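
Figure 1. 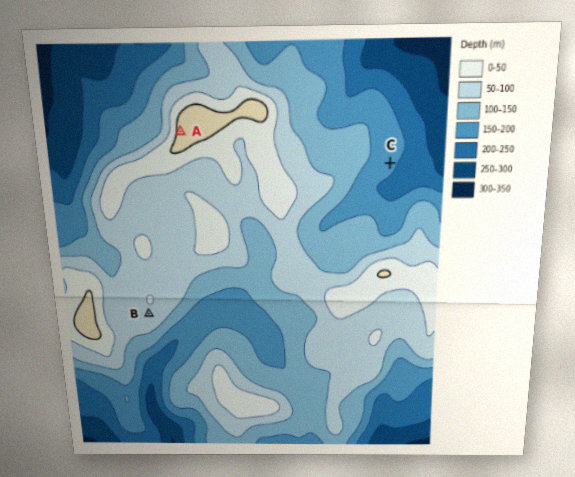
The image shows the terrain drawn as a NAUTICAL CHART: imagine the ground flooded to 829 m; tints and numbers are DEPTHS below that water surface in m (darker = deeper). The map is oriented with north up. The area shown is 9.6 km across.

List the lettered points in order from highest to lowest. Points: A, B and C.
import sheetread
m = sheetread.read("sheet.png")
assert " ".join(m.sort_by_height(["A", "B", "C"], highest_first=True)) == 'A B C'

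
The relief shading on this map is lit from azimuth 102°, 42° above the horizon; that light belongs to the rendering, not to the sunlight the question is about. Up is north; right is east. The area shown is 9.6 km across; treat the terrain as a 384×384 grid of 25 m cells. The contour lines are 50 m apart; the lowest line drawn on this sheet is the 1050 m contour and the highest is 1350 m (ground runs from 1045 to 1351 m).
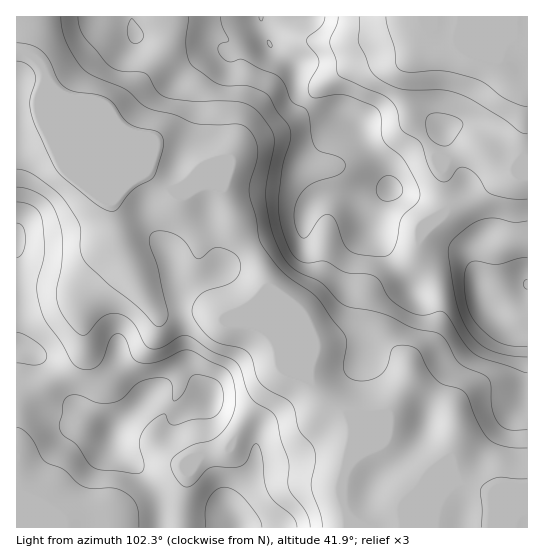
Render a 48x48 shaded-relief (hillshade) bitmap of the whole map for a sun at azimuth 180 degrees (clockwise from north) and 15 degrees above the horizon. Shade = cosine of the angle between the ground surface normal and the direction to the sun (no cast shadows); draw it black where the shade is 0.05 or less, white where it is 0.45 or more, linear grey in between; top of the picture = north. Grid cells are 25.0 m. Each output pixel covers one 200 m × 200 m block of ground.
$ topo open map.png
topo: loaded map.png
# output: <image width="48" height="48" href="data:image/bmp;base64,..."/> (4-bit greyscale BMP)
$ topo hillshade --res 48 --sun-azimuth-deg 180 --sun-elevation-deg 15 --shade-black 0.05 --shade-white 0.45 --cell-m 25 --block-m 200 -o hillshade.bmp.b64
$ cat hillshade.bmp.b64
<image width="48" height="48" href="data:image/bmp;base64,Qk32BAAAAAAAAHYAAAAoAAAAMAAAADAAAAABAAQAAAAAAIAEAAATCwAAEwsAABAAAAAAAAAAAAAAABEREQAiIiIAMzMzAERERABVVVUAZmZmAHd3dwCIiIgAmZmZAKqqqgC7u7sAzMzMAN3d3QDu7u4A////AIiIiIiIiIiIiIh2ZlVVZ4iIiIiIiIiIiIiIiIiIiIiId4h2ZURFZ4iIiIiIh4iIiIiIiZmZmZh3ZmZVVURFZ4iJiIiIh3iIiIiZmau7u5h2ZVRFZmZmeIiImYiIiIiIiImZmrzdy5d3ZUNFZ4iIiIh4iZiIiImZmYiaqrzdyod3dlRGeIiImIh3eJmIiJmqqoiau6q7mHiZiHZnd3d3iIh3d4mZiJmru5mqupiZh4m7qZh3d2ZmeIiHd4qqmJm83JqqmXd4iZq7u7qHd3ZmeIiIiImqmZq93aqZiHdmiamavMuXZmdmZ3iIiIiZmZq7zJmIiIZVeamJq7uXVVZ3Z4iIiIeImaqpq5h3d3ZEaJmHiZmXQ0VneJmqmId4mpmIiZh3ZlVVVniHd3d2QzRniau6qYd4q6mIiJmHZEVmVFZ3dlVlVEVniaqqqYiKu7qYiKqoZUV3UyNWZCJFZmeIiJmZmZmqu8zLu6qYZVV4YxE0QgAlZ4iId4iIiZqqq87//ph2VVZ3ZCESEAAUZ4iIh3iIiaupm9///2ZUVWZmZUMiERI0Z4iIiIiImsy6rN7u3WVUVWZURFVDM0VmeIiImqmaq93cvN3LqXZVVmVDNFZmVniIiIiIq7u7ze7cu8ypiHdmZ3ZDNGiIiZmYiIiKu8zM3e3LqqqIiXd3d3ZURXiImrupiImszLu7vLupqZh3iYiIiHZlVoiIiau6mJve27qqqYd4mYdneJmZh3ZmZ4iIeJmZmb7+27u7qWZ4mHZWZqmZh2ZmeJmId3iIms7+y7zMuXZ4l2VEQ5mIh2ZniZiHd3d4m83cu7zdyod4h2VUM4iIiHd4iYd3d3Znmru7qqvMuYh3ZmZ2VHd3d4h4iHZmd3ZnirqqqZmqmYh2VFZ3ZmZ2Zmd3h2ZWZ3ZniamZqZmIiamHZURWZkRVVVZnd2ZmZmd4mZiImph4mruYdlRERCIzRFZ3ZmZnZmeJmId3iYd4m7uYd2VDMxEiNWeIdmeId3eIh3dmd3Z4iYh3d3dURCIjV4iIh2eIiIh3d3d3ZmZnZlVmd3ZmZkRFeIiIiHeJiIh2Zmd4d3d2VUVnd2ZniGZniIiIiIeImZiHdmZ4iZiHVEZ4h2Z4iHd4iIiIiIh4mqqZh2Z4maqXVEaJmHiIh3d4iIiIiJmJqquqqYd4mqqYZVeJmZmYdnd4iIiImruqqqu7uqqYmZmYdmeIiIh2VXeIiIiJq83cy7vMu7uoiIdmd3d2ZmVERHiIiIiau83t3N3dy7uoZVQzRWVUREMzRYiIiau8u7zdzN7ty6qXUyIRIzMzMzRFVoiIm83ty6qqu83dzLqpdDIiIiIjMzRWd3eJqs3d26iIqrzMzMuql1REREREREVneGeJqru8y6mImrqqvLmIh2Znd2ZlVmd4iIiZqrqqq6mImpiJqpdWZmZ3d3d3d3iIiJmZqqqZmZmYiIiJmHd3iHd3d3d4iIiIiJmZmamYiIiId3iamHiaupiHd3iIiIiIiJmImZmYh3iId4iZmImru5iHd4iIiIiIiA=="/>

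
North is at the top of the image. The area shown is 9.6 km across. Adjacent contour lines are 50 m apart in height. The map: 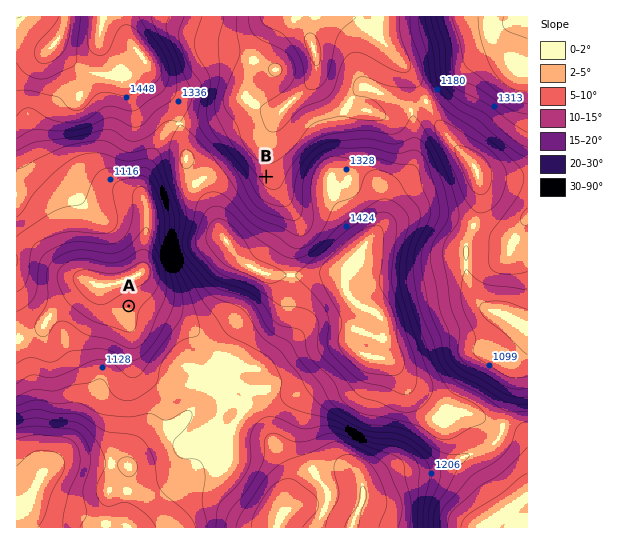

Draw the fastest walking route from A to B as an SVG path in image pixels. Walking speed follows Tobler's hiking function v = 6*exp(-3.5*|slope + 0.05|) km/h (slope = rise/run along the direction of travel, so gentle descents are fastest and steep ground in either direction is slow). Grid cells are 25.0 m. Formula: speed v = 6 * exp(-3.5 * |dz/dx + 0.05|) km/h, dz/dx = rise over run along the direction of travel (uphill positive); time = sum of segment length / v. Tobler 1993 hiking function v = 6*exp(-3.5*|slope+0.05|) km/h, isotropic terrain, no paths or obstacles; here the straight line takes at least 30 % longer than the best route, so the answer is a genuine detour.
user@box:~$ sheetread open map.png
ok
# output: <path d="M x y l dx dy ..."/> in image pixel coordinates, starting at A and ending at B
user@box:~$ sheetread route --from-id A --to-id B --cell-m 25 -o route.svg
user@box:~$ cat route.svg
<path d="M129 306l26-13 8-8 4-8 0-34 20-40 23-22 16-8 13 0 14 6 8 0 5-2"/>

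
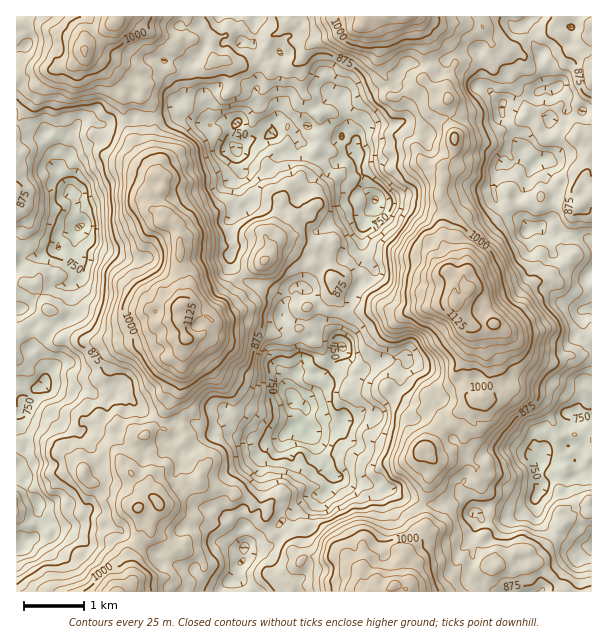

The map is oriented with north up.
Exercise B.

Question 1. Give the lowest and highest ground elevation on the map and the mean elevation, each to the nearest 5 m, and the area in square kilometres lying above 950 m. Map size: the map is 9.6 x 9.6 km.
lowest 665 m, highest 1165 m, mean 890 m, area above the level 21.9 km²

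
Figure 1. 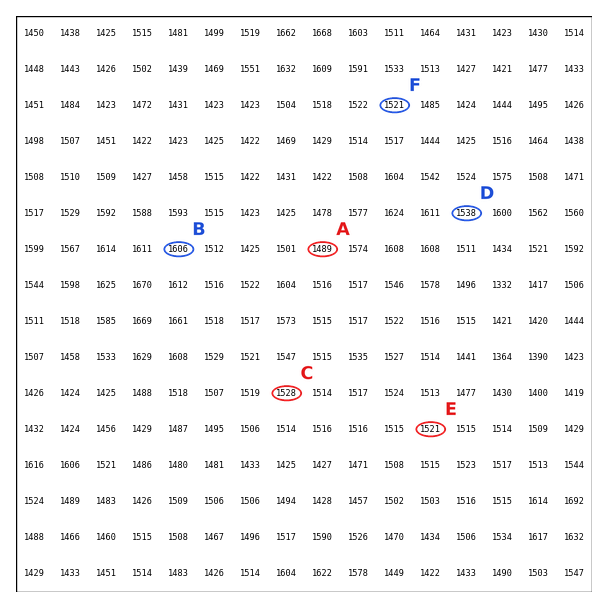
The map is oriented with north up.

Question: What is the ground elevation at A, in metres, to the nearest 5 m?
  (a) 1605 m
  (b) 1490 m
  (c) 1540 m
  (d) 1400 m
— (b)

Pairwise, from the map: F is lower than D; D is higher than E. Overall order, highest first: D F E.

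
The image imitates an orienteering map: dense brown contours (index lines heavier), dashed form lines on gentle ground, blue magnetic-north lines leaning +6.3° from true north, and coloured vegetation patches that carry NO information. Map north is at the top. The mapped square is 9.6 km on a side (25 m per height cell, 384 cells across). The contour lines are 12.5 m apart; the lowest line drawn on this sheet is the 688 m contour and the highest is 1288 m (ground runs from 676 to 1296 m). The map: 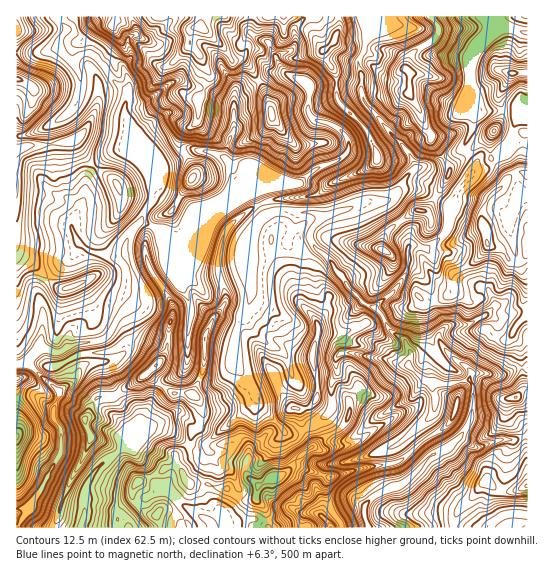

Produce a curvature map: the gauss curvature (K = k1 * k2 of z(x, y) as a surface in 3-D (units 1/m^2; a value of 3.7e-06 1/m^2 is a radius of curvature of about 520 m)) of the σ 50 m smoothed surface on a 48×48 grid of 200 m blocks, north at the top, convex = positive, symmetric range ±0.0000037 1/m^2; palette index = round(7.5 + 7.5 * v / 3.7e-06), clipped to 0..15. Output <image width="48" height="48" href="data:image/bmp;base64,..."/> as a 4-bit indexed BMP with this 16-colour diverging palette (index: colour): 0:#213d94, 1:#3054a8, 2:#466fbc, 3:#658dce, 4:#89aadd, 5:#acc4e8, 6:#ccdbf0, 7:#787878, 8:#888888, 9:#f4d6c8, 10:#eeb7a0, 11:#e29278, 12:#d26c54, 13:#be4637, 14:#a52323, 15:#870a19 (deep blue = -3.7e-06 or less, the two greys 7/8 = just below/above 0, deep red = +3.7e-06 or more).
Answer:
<image width="48" height="48" href="data:image/bmp;base64,Qk32BAAAAAAAAHYAAAAoAAAAMAAAADAAAAABAAQAAAAAAIAEAAATCwAAEwsAABAAAAAAAAAAlD0hAKhUMAC8b0YAzo1lAN2qiQDoxKwA8NvMAHh4eACIiIgAyNb0AKC37gB4kuIAVGzSADdGvgAjI6UAGQqHAAx3eHeIiHaHh4iHh4dMZ6hHh4d3d4iIh1x4h4eHd4l3iHiHh4l4l3eIiHd3iHd4h3doeIiGh4h3d4h3lnqHcZmGiHd4eHd3h5eHZ4d3l3h4h3l4d3iHYsqIeIiHh3eGeZh5d4d3jViIh3hod5iIX2eIh3eIh3iIiIh2eIh3eFh4iIiGiId1OlWUaWd3d3iHd3iFtmiHaod3iId5dod3eNZ4eJeIeHl4eIiIl1dmeHimeIh4iIiIuEiJiHaIh2dneKeJmGx4eHeHeFh4Z4iGVneHd3dnd3t4dZhkmFeHiIiIiImHmFhnh4h4eHd2pmhoiId5Wvh3eHiHeHhnh2mHeImIiod5iolmeGdXWGV4iId4d3h4iHqFh4h3hXaIjHeZh1mHp4p2Z5e1uHd3iGaYpYd3mniGX2fLl6Z4h3h2G3JXVIh3eHiIWIeXh3eHciVoePNZd2aJfohbdYiHeIeHhpeIiIZ4ioanZGaoZ3eIiH6XmIiHiId4eXqIeJh4h4h3dpd3iId3iHVomIiHeIdpeZSHh3h3d3h4d4iKh3eHd4Zoe4iHd3d4Z3eHaKZneHeIh3h4d4h3d2ZJa3h3iIiIl3d5dodoiGuHiHd3d3iHeIj3h9h4d4iXh3etGoiIqEd3h3eHd3d4iJxVcoKHh3eHd4ZZaoiVhph4dniHh3d3d4gEaLl3iHeIeXdpGWh3l3hnh3iHqId3eIV5eHV3h3d3eYd6mYl4eIh3l3hmiImHd4eId4eId3d4d4d4Z1d3h4iHeId4iHiHd5mHd4eId3eHeHeIeieIh2iIh4eIh3d4eIiIiIeIh3d3d3d4rmiIeHaGiId3eHd4eZd3iIeIeHh3d3d5t4dnd4iXiId3d3d3h3d3eHiIeId3h3eHV4eVd2eId3iIiHd4d0hnh2iId4iHd3iHh2mZd3mIiHiId4h4h2m4iHeIeHeHh3h4iEuIeHh4d4d3iIiIh3h1l3d3Z3aId3iIiHpliId4d4d3h4iIiHiBmHaHd3eWOHiIeId2d2iId4iId4eJh3h66Id3d3emnHaIVHeHl4iIeHiHd4Z4d3iHund4h3d0d3Q5+HiYl4iHeXh4d3aHd3iEWGhKqHm4lot7xzSRR3h3h3h3iHeIh4iFmHN5hofEe111p4fXeHdYd3d3eIh3d3dgilWGWIZ1jFxng4jNZ3WWd2aoh4h3h3d/64eoeniJdphYl8dGdmb6aIiIiHiId3hIaYdYiYeIaIhkhniLyHh0iIiHeId4eGqHZ3iXe5eXV4iGemaGiIh1iIeId4d3hSiZiGiIeqhka3iZeJd6Z4iHiHmYd4eHmcdIZojHNId5wkhneHdYpHeGead3d4h4eGp4eLB2V4mMloeneYeJ9XeXtlmHd4eHa5iGd3n1iEl3R4hoeJd3h4a4d1mHd3h2iXh2eGZ3d2doxndod3ZleYeHeHh4eHiUF3eYd3iHepmXh4h3d4d5h4d3h6h3d0bcind3iIh5WHlniLZ3iImnhnd3d2iId1mYdZh3d3h2eWhnh0mHh3akeYd3iA=="/>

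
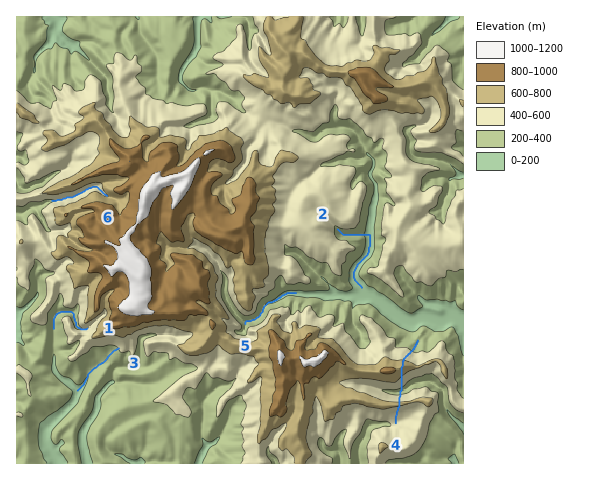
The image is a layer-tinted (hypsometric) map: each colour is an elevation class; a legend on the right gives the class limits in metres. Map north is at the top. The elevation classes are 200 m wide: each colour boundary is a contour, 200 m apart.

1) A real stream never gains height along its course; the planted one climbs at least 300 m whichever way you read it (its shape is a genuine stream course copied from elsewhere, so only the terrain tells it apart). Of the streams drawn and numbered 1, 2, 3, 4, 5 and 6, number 4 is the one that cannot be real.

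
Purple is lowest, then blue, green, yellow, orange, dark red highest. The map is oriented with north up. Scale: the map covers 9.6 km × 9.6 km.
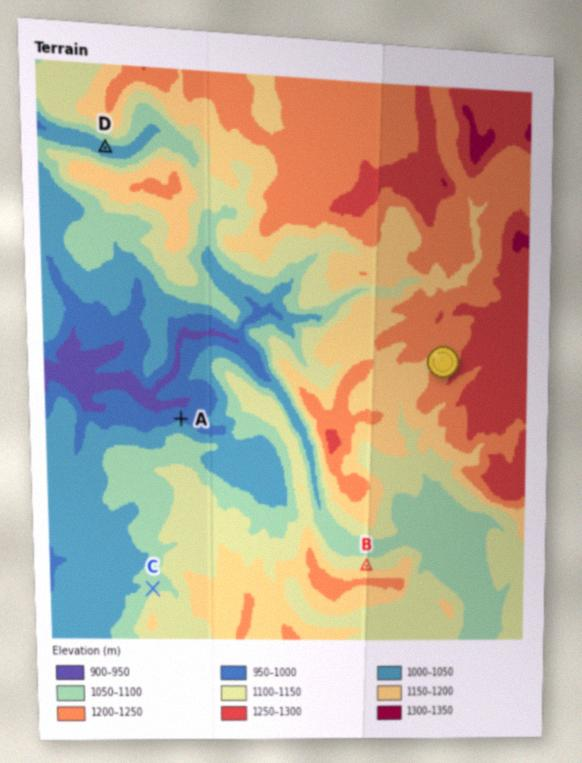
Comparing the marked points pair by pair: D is below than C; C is below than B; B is above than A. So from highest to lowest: B C D A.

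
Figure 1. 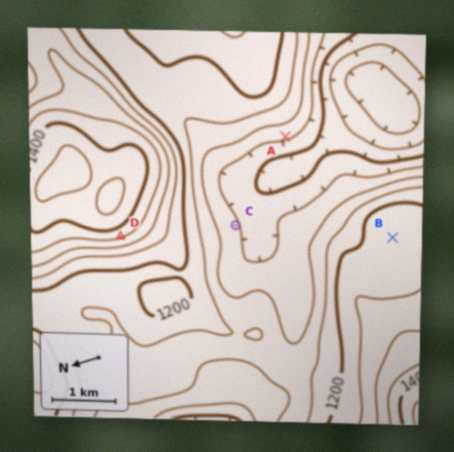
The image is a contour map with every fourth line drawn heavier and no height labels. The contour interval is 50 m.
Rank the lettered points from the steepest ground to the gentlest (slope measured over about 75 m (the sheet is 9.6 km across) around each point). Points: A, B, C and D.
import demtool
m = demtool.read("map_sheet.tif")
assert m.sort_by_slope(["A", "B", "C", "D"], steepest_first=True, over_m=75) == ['D', 'A', 'C', 'B']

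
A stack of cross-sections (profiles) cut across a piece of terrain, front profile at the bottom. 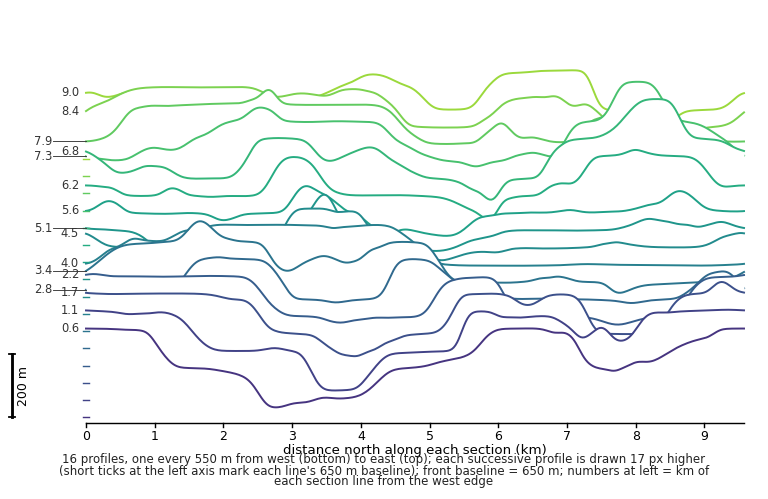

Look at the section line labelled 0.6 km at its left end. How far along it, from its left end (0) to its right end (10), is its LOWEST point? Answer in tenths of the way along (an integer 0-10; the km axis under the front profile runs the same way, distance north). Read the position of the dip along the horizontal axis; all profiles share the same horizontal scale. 3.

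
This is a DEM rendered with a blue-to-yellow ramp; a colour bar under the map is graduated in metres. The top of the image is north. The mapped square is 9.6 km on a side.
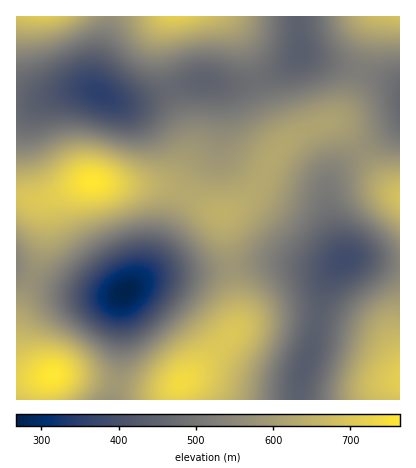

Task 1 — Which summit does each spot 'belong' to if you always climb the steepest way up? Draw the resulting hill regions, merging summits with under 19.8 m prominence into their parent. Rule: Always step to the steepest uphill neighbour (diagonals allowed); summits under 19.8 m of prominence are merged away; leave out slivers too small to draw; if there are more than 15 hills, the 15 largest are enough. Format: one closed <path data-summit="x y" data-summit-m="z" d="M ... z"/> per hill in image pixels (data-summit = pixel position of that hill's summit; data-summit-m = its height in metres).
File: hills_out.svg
<path data-summit="92 182" data-summit-m="762" d="M300 52l-6 9-16 10-32 12-52-1-62 20-16-1-24-11-18 0-38 10-20 0 0 170 22 11 28 9 46 6 12-3 22-14 18-5 50-4 46-7 24 0 28 5 16 0 16-7 1-1-15-40-3-18 1-16 7-14 11-10 54-38 0-38-22-10-64-17z"/><path data-summit="182 382" data-summit-m="741" d="M284 263l-24 0-46 7-56 5-20 8-14 10-3 5-1 66-7 36 185 0 3-24 13-36 8-44 7-18 10-14-11 4-16 0z"/><path data-summit="176 16" data-summit-m="716" d="M298 16l-188 0-14 54-1 18 3 5 14 7 20 2 62-20 12-1 32 3 22-5 24-11 15-12z"/><path data-summit="400 378" data-summit-m="717" d="M358 258l-12 1-4 3-10 10-6 12-12 56-13 36-1 24 100 0 0-136z"/><path data-summit="52 374" data-summit-m="764" d="M16 271l0 129 96 0 8-36 1-66 2-4-17 2-36-5-32-10z"/><path data-summit="400 196" data-summit-m="687" d="M400 124l-54 38-11 10-6 10-2 20 3 18 14 39 14-1 42 4z"/><path data-summit="44 16" data-summit-m="707" d="M110 16l-94 0 0 84 20 0 38-10 18 0 4 2-1-18 14-48z"/><path data-summit="400 16" data-summit-m="688" d="M400 16l-100 0 0 36 8 5 54 14 38 15z"/>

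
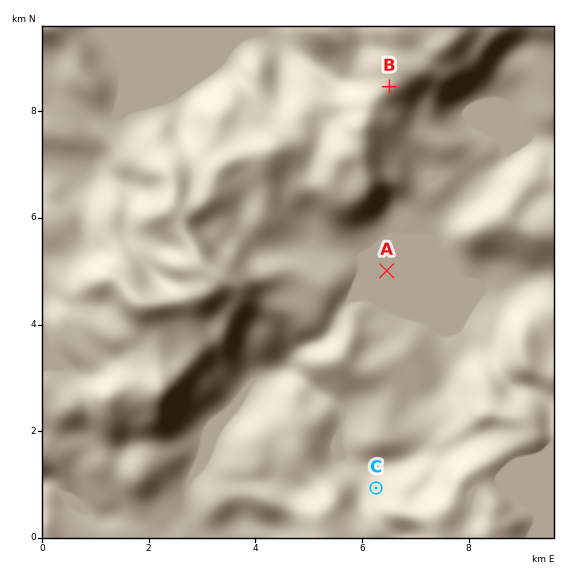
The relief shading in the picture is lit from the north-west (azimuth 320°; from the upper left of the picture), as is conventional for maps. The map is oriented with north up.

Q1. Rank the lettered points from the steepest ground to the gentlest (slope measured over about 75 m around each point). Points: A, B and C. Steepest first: C B A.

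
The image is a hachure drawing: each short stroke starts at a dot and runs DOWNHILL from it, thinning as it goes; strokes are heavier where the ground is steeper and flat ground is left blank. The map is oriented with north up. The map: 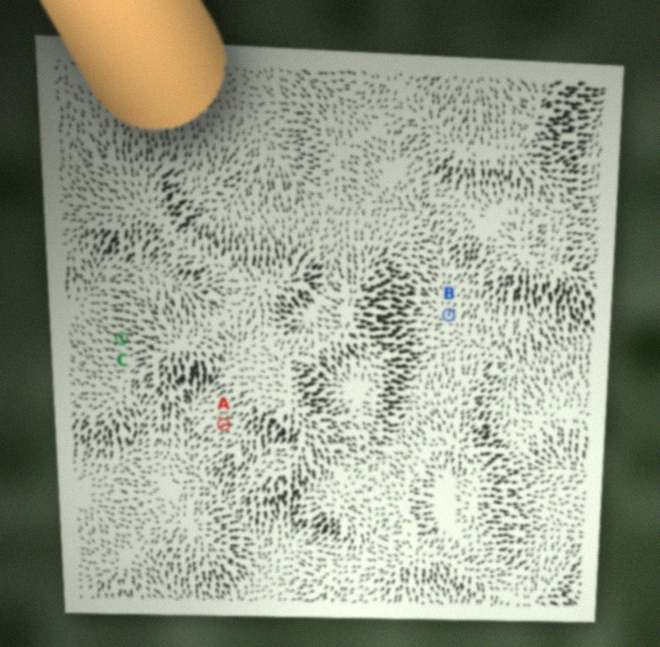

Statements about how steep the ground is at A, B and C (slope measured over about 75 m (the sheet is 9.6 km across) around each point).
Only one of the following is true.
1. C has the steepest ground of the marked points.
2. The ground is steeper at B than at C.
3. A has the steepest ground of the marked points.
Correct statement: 1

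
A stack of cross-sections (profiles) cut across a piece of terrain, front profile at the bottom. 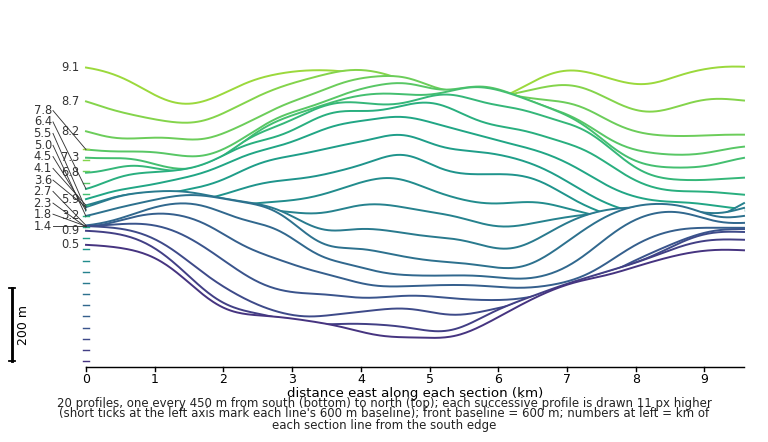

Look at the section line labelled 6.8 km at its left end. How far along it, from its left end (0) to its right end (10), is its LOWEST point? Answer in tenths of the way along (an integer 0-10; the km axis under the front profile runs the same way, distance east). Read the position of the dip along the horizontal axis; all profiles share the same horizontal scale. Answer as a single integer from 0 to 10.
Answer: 9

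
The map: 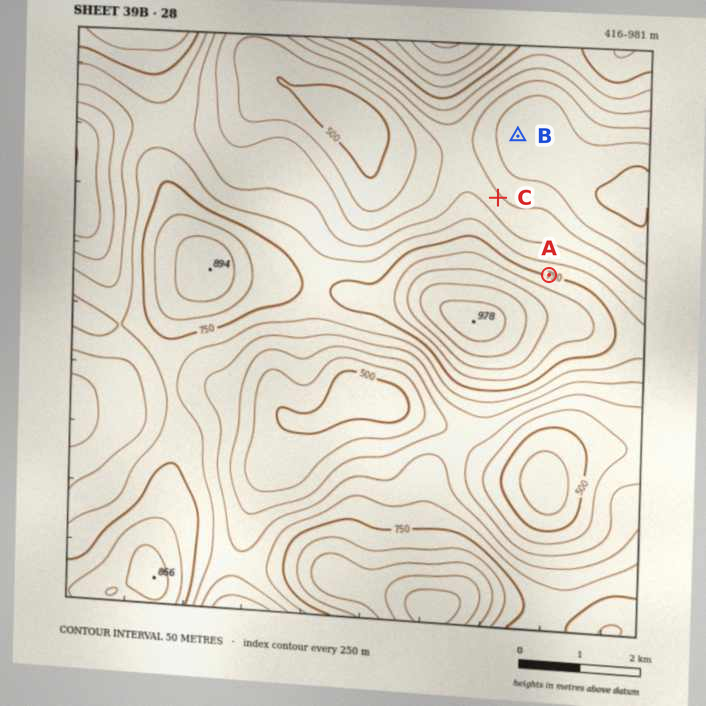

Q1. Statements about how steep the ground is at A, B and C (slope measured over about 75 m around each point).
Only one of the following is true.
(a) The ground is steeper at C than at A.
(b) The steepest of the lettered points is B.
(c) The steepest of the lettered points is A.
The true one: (c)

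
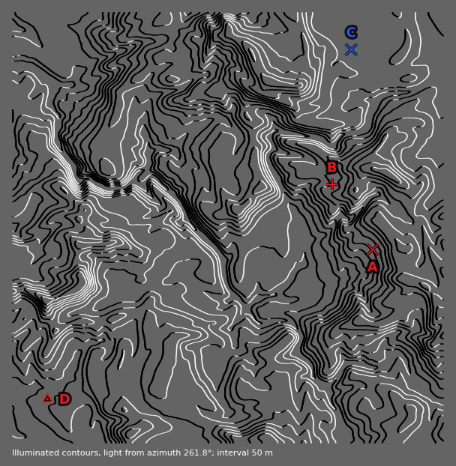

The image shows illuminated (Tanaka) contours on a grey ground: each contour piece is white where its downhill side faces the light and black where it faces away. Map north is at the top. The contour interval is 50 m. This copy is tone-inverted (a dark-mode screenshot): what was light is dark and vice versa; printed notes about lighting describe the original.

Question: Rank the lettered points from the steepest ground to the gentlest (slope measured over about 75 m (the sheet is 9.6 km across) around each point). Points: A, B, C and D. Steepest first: A B D C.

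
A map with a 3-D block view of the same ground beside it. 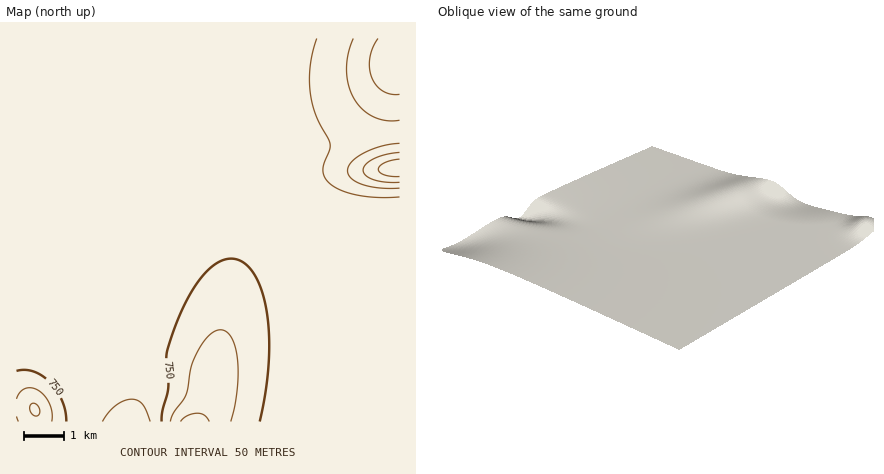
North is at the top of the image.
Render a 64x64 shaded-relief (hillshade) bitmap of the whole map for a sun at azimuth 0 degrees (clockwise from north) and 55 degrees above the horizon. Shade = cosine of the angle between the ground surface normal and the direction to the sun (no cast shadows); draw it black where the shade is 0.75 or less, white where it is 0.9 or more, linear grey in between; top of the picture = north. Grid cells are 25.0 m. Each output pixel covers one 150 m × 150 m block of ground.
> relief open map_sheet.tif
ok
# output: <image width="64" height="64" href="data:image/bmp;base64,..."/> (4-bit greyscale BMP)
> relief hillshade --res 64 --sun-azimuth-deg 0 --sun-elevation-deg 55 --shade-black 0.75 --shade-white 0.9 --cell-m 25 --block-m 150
<image width="64" height="64" href="data:image/bmp;base64,Qk12CAAAAAAAAHYAAAAoAAAAQAAAAEAAAAABAAQAAAAAAAAIAAATCwAAEwsAABAAAAAAAAAAAAAAABEREQAiIiIAMzMzAERERABVVVUAZmZmAHd3dwCIiIgAmZmZAKqqqgC7u7sAzMzMAN3d3QDu7u4A////AEIjRWd3ZmVVVEREVWis3cqHZVZmZ3d3d3d3d3d3d3d3REVnd3dmZVVURERWebzduodlVmZnd3d3d3d3d3d3d3dmiZmYh3ZlVVRERWeKvMupdmVWZmd3d3d3d3d3d3d3d4m8y6mHdmZVVERVZ4mqqph2ZmZmZ3d3d3d3d3d3d3d3rO7bqYd2ZlVVRFVneJmYh3ZmZmZnd3d3d3d3d3d3d3e97tuoh3ZmVVVVVWZ3iIh3d3ZmZmd3d3d3d3d3d3d3d83ty5h3d2ZlVVVVVmd3d3d3d2ZmZ3d3d3d3d3d3d3d3vMy5iHd3ZmZVVVVWZnd3iIh3dmZnd3d3d3d3d3d3d3erupmHd3d2ZmZVVWZmd3iIiId3Znd3d3d3d3d3d3d3d5mZiHd3d3dmZmZmZmd3iImYh3d3d3d3d3d3d3d3d3d3iIiHd3d3d3dmZmZmd3iImZiId3d3d3d3d3d3d3d3d3eIh3d3d3d3d3d2Znd3iImZmYiHd3d3d3d3d3d3d3d3d3d3d3d3d3d3d3d3d3iIiZmZmId3d3d3d3d3d3d3d3d3d3d3d3d3d3d3d3d3eIiJmZmYiHd3d3d3d3d3d3d3d3d3d3d3d3d3d3d3d3d3iImZmZiId3d3d3d3d3d3d3d3d3d3d3d3d3d3d3d3d3eIiJmZmYiHd3d3d3d3d3d3d3d3d3d3d3d3d3d3d3d3d4iImZmZiId3d3d3d3d3d3d3d3d3d3d3d3d3d3d3d3d3iIiZmZmIh3d3d3d3d3d3d3d3d3d3d3d3d3d3d3d3d3d4iImZmYiId3d3d3d3d3d3d3d3d3d3d3d3d3d3d3d3d3iIiZmZiIh3d3d3d3d3d3d3d3d3d3d3d3d3d3d3d3d3eIiImZmIiHd3d3d3d3d3d3d3d3d3d3d3d3d3d3d3d3d3iIiJmIiId3d3d3d3d3d3d3d3d3d3d3d3d3d3d3d3d3eIiIiIiIh3d3d3d3d3d3d3d3d3d3d3d3d3d3d3d3d3d3iIiIiIiHd3d3d3d3d3d3d3d3d3d3d3d3d3d3d3d3d3eIiIiIiId3d3d3d3d3d3d3d3d3d3d3d3d3d3d3d3d3d3iIiIiIh3d3d3d3d3d3d3d3d3d3d3d3d3d3d3d3d3d3eIiIiIiHd3d3d3d3d3d3d3d3d3d3d3d3d3d3d3d3d3d3iIiIiId3d3d3d3d3d3d3d3d3d3d3d3d3d3d3d3d3d3d4iIiId3d3d3d3d3d3d3d3d3d3d3d3d3d3d3d3d3d3d3eIiIh3d3d3d3d3d3d3d3d3d3d3d3d3d3d3d3d3d3d3d3iIh3d3d3d3d3d3d3d3d3d3d3d3d3d3d3d3d3d3d3d3d3d3d3d3d3d3d3d3d3d3d3d3d3d3d3d3d3d3d3d3d3d3d3d3d3d3d3d3d3d3iIiHd3d3d3d3d3d3d3d3d3d3d3d3d3d3d3d3d3d4iIiIiId3d3d3d3d3d3d3d3d3d3d3d3d3d3d3d3d3iIiIiIiIh3d3d3d3d3d3d3d3d3d3d3d3d3d3d3d3d4iIiImZmZmXd3d3d3d3d3d3d3d3d3d3d3d3d3d3d3d4iIiZqqu7u7d3d3d3d3d3d3d3d3d3d3d3d3d3d3d3d4iImaq83e7/93d3d3d3d3d3d3d3d3d3d3d3d3d3d3d3iImavN7////3d3d3d3d3d3d3d3d3d3d3d3d3d3d3d3eIiZq83v////d3d3d3d3d3d3d3d3d3d3d3d3d3d3d3d3iImavN7///93d3d3d3d3d3d3d3d3d3d3d3d3d3d3d3d3d3iImavO/3d3d3d3d3d3d3d3d3d3d3d3d3d3d3d3d3d2ZVRDMjNFd3d3d3d3d3d3d3d3d3d3d3d3d3d3d3d3d2ZUMgAAAAB3d3d3d3d3d3d3d3d3d3d3d3d3d3d3d3d3dmVCAAAAAHd3d3d3d3d3d3d3d3d3d3d3d3d3d3d3d3d3ZlQxAAAAd3d3d3d3d3d3d3d3d3d3d3d3d3d3d3d3d3d3dlVDIQB3d3d3d3d3d3d3d3d3d3d3d3d3d3d3d3d3iIiId3ZmVXd3d3d3d3d3d3d3d3d3d3d3d3d3d3d3d3iIiIiIiIiId3d3d3d3d3d3d3d3d3d3d3d3d3d3d3d3eIiIiZmZqqp3d3d3d3d3d3d3d3d3d3d3d3d3d3d3d3d3iIiJmaqqqnd3d3d3d3d3d3d3d3d3d3d3d3d3d3d3d3eIiImZqqu7d3d3d3d3d3d3d3d3d3d3d3d3d3d3d3d3d3iIiZmqu7t3d3d3d3d3d3d3d3d3d3d3d3d3d3d3d3d3eIiImaq7u3d3d3d3d3d3d3d3d3d3d3d3d3d3d3d3d3d3iIiZmqu7d3d3d3d3d3d3d3d3d3d3d3d3d3d3d3d3d3d4iImaq7t3d3d3d3d3d3d3d3d3d3d3d3d3d3d3d3d3d3d4iJmqu3d3d3d3d3d3d3d3d3d3d3d3d3d3d3d3d3d3d3d4iJmqd3d3d3d3d3d3d3d3d3d3d3d3d3d3d3d3d3d3d3d4iZl3d3d3d3d3d3d3d3d3d3d3d3d3d3d3d3d3d2ZmZnd3iHd3d3d3d3d3d3d3d3d3d3d3d3d3d3d3d3ZmZmZmZmZ3d3d3d3d3d3d3d3d3d3d3d3d3d3d3d3d2ZmZmZlVVVVV3d3d3d3d3d3d3d3d3d3d3d3d3d3d3d2ZmZmZlVVRERHd3d3d3d3d3d3d3d3d3d3d3d3d3d3d2ZmZmZlVVRERE"/>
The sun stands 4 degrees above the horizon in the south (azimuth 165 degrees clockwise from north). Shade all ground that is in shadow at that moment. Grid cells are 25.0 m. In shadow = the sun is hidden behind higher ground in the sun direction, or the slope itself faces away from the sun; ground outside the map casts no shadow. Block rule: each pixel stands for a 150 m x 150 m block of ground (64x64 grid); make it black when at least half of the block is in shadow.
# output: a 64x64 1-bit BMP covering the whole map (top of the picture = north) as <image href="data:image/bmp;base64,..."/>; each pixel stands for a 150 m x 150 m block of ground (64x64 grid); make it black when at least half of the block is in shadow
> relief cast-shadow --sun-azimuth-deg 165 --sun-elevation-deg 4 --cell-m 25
<image width="64" height="64" href="data:image/bmp;base64,Qk0+AgAAAAAAAD4AAAAoAAAAQAAAAEAAAAABAAEAAAAAAAACAAATCwAAEwsAAAIAAAAAAAAA////AAAAAAAAAAB+AAAAAAAAAP4AAAAAAAAA/AAAAADwAAD8AAAAAPgAAPwAAAAA+AAA+AAAAAD4AAD4AAAAAPgAAPAAAAAA8AAAcAAAAADwAABgAAAAAOAAAAAAAAAAwAAAAAAAAADAAAAAAAAAAIAAAAAAAAAAAAAAAAAAAAAAAAAAAAAAAAAAAAAAAAAAAAAAAAAAAAAAAAAAAAAAAAAAAAAAAAAAAAAAAAAAAAAAAAAAAAAAAAAAAAAAAAAAAAAAAAAAAAAAAAAAAAAAAAAAAAAAAAAAAAAAAAAAAAAAAAAAAAAAAAAAAAAAAAAAAAAAAAAAAAAAAAAAAAAAAAAAAAAAAAAAAAAAAAAAAAAAAAAAAAAAAAAAAAAAAAAAAAAAAAAAAAAAAAAAAAAADwAAAAAAAAH/AAAAAAAAA/8AAAAAAAAD/wAAAAAAAAP/AAAAAAAAA/8AAAAAAAAB/wAAAAAAAAB+AAAAAAAAABwAAAAAAAAAAAAAAAAAAAAAAAAAAAAAAAAAAAAAAAAAAAAAAAAAAAAAAAAAAAAAAAAAAAAAAAAAAQAAAAAAAAADAAAAAAAAAAMAAAAAAAAAAwAAAAAAAAADAAAAAAAAAAMAAAAAAAAAAgAAAAAAAAAAAAAAAAAAAAAAAAAAAAAAAAAAAAAAAAAAAAAAAAAAAAAAAAAAAAAAAA=="/>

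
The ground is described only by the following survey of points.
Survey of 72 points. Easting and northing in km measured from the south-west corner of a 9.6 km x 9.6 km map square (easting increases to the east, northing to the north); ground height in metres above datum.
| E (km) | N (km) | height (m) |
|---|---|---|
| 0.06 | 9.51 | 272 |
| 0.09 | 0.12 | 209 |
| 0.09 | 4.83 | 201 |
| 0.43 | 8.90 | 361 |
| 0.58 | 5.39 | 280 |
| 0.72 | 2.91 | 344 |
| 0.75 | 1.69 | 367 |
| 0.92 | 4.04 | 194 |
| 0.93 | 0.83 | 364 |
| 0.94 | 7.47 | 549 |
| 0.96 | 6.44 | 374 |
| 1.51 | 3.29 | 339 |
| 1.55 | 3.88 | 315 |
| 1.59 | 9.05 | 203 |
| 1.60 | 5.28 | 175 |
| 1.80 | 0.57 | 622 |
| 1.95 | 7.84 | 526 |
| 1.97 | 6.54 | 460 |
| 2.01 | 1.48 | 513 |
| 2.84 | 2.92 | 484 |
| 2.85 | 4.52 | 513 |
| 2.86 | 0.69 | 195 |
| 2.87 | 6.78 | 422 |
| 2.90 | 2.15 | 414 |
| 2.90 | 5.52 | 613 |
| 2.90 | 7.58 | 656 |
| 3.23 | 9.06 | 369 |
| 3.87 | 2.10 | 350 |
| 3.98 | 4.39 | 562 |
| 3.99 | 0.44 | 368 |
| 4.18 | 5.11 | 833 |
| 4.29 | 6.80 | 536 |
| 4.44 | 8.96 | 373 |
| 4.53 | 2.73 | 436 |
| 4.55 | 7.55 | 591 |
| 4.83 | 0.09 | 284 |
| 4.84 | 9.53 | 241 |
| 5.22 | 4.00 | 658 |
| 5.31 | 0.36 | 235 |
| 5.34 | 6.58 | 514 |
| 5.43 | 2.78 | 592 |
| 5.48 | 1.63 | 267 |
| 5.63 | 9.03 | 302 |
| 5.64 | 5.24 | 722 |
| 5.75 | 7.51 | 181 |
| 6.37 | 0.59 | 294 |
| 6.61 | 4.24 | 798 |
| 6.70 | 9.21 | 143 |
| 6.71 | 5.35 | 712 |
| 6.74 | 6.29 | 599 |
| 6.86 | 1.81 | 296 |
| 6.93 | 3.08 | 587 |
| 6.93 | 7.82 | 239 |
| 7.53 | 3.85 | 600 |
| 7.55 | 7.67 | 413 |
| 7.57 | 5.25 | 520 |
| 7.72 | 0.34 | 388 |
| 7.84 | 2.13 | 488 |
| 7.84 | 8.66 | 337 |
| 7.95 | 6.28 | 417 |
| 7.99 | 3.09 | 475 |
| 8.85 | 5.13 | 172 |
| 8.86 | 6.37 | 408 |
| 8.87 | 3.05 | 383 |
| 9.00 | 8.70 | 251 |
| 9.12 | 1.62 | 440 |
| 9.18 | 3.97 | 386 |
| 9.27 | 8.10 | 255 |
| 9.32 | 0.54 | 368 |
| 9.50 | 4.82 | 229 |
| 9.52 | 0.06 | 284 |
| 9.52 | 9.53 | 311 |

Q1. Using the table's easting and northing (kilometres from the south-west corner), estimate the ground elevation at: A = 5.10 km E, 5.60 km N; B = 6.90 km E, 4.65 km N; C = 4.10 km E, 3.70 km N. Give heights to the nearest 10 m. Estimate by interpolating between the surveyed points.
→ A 650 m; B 630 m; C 440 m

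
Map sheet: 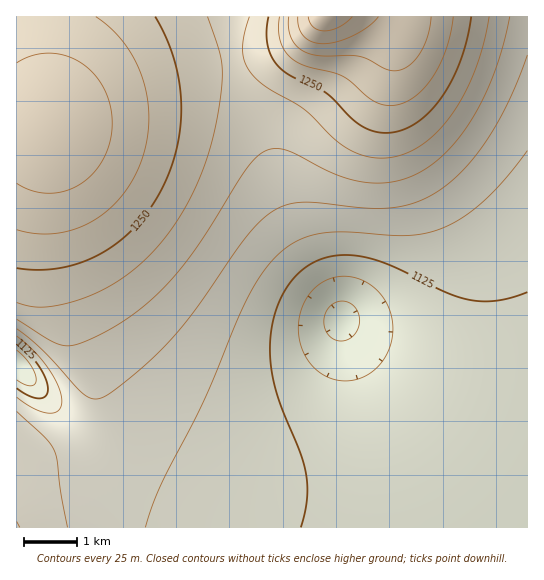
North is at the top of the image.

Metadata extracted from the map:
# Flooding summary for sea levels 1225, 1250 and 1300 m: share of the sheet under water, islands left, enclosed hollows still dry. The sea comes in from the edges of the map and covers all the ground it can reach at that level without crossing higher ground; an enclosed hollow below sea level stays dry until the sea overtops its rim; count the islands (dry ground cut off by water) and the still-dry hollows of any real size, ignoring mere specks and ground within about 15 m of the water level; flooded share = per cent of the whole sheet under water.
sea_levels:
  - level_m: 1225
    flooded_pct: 71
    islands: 0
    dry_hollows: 0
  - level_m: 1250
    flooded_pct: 80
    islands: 0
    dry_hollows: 0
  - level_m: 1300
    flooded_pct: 93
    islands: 0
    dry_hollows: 0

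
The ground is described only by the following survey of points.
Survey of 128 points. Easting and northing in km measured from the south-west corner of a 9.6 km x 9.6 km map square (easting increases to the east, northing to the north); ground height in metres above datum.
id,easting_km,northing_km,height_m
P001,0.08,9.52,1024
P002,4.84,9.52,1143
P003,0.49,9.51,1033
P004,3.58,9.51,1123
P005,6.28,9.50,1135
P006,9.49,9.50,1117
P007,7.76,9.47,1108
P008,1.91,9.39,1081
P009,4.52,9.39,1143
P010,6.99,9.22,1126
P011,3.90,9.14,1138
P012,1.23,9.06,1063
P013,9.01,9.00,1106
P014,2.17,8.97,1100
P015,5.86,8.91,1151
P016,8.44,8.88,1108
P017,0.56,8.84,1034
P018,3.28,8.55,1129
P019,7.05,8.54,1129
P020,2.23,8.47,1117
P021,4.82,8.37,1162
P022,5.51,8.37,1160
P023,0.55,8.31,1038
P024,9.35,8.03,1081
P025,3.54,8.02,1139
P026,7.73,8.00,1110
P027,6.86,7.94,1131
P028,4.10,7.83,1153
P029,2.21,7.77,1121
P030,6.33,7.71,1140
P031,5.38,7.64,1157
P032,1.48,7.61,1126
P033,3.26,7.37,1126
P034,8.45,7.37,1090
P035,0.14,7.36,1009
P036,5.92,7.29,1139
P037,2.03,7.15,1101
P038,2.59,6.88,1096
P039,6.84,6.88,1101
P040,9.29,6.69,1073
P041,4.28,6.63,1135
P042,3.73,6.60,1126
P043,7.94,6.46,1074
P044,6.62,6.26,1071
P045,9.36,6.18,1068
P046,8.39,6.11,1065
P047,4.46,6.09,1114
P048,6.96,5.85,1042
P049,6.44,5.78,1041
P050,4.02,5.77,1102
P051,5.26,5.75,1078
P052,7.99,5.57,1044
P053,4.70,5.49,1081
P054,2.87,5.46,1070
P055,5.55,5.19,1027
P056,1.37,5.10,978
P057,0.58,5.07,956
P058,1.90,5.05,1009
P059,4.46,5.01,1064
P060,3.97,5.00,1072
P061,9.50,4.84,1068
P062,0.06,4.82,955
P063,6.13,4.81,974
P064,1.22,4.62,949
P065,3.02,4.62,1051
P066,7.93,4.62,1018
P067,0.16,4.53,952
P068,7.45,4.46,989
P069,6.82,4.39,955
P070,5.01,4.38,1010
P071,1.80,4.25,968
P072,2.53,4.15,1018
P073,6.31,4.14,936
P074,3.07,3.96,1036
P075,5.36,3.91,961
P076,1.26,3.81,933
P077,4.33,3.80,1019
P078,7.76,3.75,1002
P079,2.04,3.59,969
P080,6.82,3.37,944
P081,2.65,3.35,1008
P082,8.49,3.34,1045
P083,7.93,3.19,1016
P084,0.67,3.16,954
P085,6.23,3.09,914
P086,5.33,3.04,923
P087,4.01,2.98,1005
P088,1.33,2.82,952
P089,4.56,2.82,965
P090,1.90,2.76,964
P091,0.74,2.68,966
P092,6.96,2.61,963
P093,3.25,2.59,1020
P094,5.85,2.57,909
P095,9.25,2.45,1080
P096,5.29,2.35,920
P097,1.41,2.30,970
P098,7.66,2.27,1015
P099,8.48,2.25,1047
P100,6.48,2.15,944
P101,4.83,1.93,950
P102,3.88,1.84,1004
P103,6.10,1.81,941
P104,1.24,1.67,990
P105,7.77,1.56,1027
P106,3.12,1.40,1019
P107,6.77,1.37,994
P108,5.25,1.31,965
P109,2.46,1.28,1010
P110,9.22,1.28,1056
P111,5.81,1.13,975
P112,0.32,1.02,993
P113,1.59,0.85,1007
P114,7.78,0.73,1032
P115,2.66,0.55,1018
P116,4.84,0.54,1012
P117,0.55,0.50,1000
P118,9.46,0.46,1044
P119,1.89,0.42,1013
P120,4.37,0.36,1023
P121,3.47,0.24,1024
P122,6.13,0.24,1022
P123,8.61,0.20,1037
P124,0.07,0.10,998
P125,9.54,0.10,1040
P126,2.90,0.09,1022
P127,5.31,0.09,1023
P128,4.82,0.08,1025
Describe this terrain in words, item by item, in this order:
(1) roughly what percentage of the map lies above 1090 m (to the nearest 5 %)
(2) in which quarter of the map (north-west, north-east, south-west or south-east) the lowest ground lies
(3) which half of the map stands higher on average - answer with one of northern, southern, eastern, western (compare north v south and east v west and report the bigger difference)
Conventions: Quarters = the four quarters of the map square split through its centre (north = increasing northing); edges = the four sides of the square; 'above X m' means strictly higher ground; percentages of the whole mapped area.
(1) About 25 % of the map lies above 1090 m.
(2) Look to the south-east quarter for the lowest ground.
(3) On average the northern half of the map is the higher ground.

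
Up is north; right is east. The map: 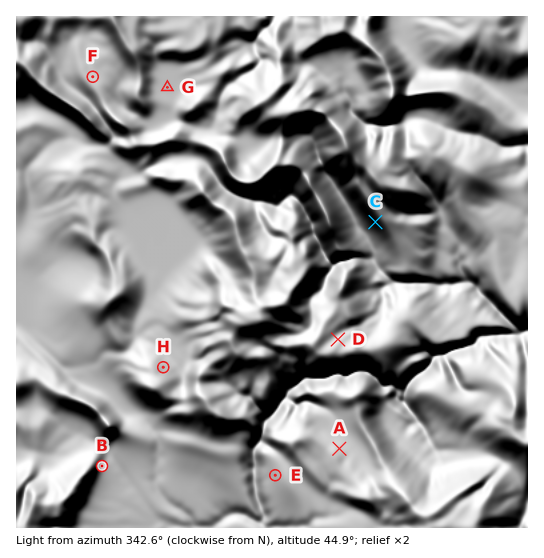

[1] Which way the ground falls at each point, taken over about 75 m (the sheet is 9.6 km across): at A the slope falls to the NE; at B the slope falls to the E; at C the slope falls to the SW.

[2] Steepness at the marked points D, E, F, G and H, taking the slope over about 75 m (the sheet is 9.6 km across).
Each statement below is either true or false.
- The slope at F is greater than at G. true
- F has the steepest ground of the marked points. false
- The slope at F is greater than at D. false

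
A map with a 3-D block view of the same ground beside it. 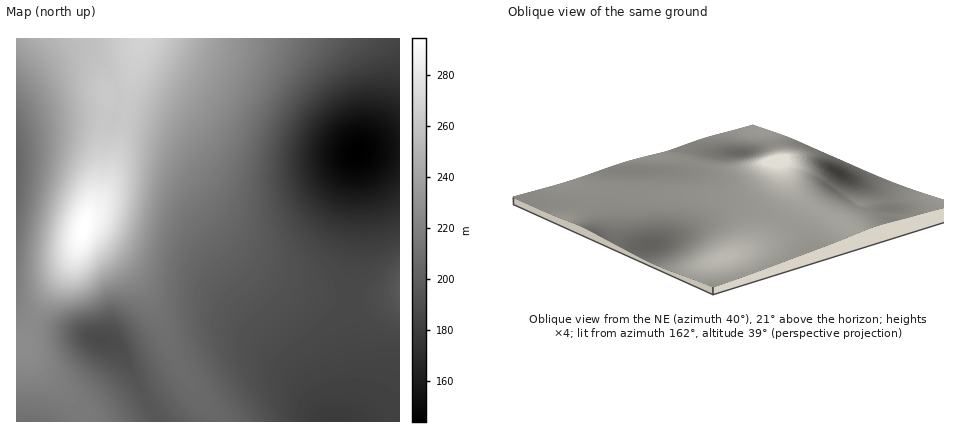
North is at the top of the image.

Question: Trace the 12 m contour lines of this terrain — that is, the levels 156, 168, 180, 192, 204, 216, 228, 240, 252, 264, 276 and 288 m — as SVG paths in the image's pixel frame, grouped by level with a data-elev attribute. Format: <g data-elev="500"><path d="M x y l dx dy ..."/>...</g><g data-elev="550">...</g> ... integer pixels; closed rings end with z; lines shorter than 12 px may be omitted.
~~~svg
<g data-elev="156"><path d="M356 191l-16-4-11-9-7-14 0-16 7-14 12-12 15-7 16 0 13 5 9 10 5 12-1 14-5 14-10 10-13 8z"/></g><g data-elev="168"><path d="M400 199l-16 8-16 5-16 0-16-4-12-7-11-11-6-14-3-16 3-16 6-16 11-13 12-11 16-7 16-3 16 1 16 5"/></g><g data-elev="180"><path d="M311 422l9-9 16-3 16 3 13 9"/><path d="M400 233l-20 7-18 2-18-4-18-8-16-12-11-16-8-18-2-18 2-18 6-18 10-18 13-15 16-12 18-9 22-7 24-4"/></g><g data-elev="192"><path d="M269 422l-22-46-5-14-1-12 2-8 4-8 35-36 7-10 3-12-1-18-13-42-5-22-1-22 3-24 9-26 16-24 16-18 33-30 10-12"/><path d="M128 366l-28-12-10-6-7-8 1-8 4-3 8-2 16-1 4 2 7 8 5 14 3 14-1 2z"/><path d="M400 266l-10 14-3 14 3 12 10 8"/></g><g data-elev="204"><path d="M131 422l-9-18-9-14-33-30-9-12-3-8-1-8 3-6 6-5 34-12 8 2 8 5 15 18 23 42 10 17 14 15 16 14"/><path d="M228 422l-5-14-23-46-9-22-4-28 1-26 4-12 6-10 27-26 11-14 6-19 13-53 10-28 14-26 30-44 8-16"/></g><g data-elev="216"><path d="M16 397l34 3 26 8 4 0-1-10-23-52-2-12 2-10 4-4 6-4 26-10 16-9 34 0 4-1 4-4 6-10 10-39 10-22 10-16 25-27 13-21 47-89 11-30"/><path d="M16 100l8 14 5 14 3 14 2 16-3 28-15 82"/></g><g data-elev="228"><path d="M16 69l12 14 10 14 6 15 3 16 1 16-1 18-15 74-3 36 2 18 4 14 5 5 10 0 24-5 14-4 16-12 22-10 10-10 10-18 16-56 10-23 10-19 28-37 16-23 12-28 7-26"/></g><g data-elev="240"><path d="M16 39l18 18 12 15 10 20 5 20 2 18-2 18-19 78-4 36 2 16 4 12 8 6 12 2 14-2 12-6 12-11 16-12 12-15 11-28 15-64 8-24 10-22 25-46 12-30"/></g><g data-elev="252"><path d="M57 38l9 12 4 10 8 46 1 18-4 24-25 72-4 22 0 18 2 12 4 10 8 6 8 2 12-3 10-7 24-22 11-18 6-16 5-18 9-66 4-20 9-22 28-59"/></g><g data-elev="264"><path d="M66 280l12-1 10-7 23-24 10-20 6-24 2-28-3-24-2-9-4-4-4 0-8 5-8 0-8 6-14 21-14 30-9 29-2 24 3 17 4 5z"/><path d="M119 38l1 16 3 14 4 8 5 4 6-3 6-8 19-31"/></g><g data-elev="276"><path d="M71 268l9-1 8-5 17-22 7-12 4-16 2-16-2-14-6-6-14-1-8 4-10 11-8 17-7 21-2 20 3 14 3 4z"/></g><g data-elev="288"><path d="M75 252l5 0 6-5 6-9 5-12 2-14-3-8-4-3-4 1-6 4-8 16-3 18 1 8z"/></g>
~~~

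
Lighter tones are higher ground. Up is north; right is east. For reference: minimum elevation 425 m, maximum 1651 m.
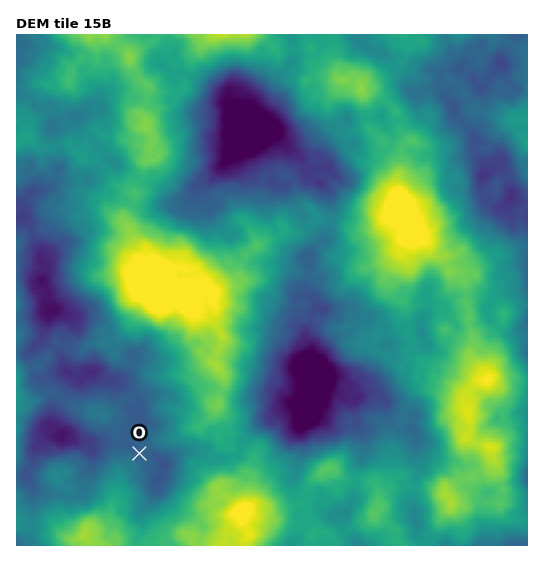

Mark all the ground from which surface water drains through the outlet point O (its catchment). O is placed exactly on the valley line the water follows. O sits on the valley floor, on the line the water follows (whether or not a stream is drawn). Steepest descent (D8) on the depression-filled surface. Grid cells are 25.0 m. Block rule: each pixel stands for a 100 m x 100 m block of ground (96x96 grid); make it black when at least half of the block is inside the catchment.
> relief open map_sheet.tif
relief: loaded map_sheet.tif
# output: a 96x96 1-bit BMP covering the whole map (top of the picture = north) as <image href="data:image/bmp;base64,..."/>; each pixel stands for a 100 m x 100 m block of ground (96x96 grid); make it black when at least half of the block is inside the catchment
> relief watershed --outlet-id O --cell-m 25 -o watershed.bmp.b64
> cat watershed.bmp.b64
<image width="96" height="96" href="data:image/bmp;base64,Qk2+BAAAAAAAAD4AAAAoAAAAYAAAAGAAAAABAAEAAAAAAIAEAAATCwAAEwsAAAIAAAAAAAAA////AAAAAAAAAf+APgAAAAAAAAAAB//4fgAAAAAAAAAAB////wAAAAAAAAAAAP///wAAAAAAAAAAAH///4AAAAAAAAAAAH///8AAAAAAAAAAAD///+AAAAAAAAAAAD///+AAAAAAAAAAAD///+AAAAAAAAAAAB///+AAAAAAAAAAAB///+AAAAAAAAAAAB///+AAAAAAAAAAAA///+AAAAAAAAAAAAf//8AAAAAAAAAAAAf//4AAAAAAAAAAAAP//4AAAAAAAAAAAAH//4AAAAAAAAAAAAH//4AAAAAAAAAAAAD//wAAAAAAAAAAAAA//AAAAAAAAAAAAAAD/AAAAAAAAAAAAAAB/AAAAAAAAAAAAAAAPAAAAAAAAAAAAAAADAAAAAAAAAAAAAAABAAAAAAAAAAAAAAAAAAAAAAAAAAAAAAAAAAAAAAAAAAAAAAAAAAAAAAAAAAAAAAAAAAAAAAAAAAAAAAAAAAAAAAAAAAAAAAAAAAAAAAAAAAAAAAAAAAAAAAAAAAAAAAAAAAAAAAAAAAAAAAAAAAAAAAAAAAAAAAAAAAAAAAAAAAAAAAAAAAAAAAAAAAAAAAAAAAAAAAAAAAAAAAAAAAAAAAAAAAAAAAAAAAAAAAAAAAAAAAAAAAAAAAAAAAAAAAAAAAAAAAAAAAAAAAAAAAAAAAAAAAAAAAAAAAAAAAAAAAAAAAAAAAAAAAAAAAAAAAAAAAAAAAAAAAAAAAAAAAAAAAAAAAAAAAAAAAAAAAAAAAAAAAAAAAAAAAAAAAAAAAAAAAAAAAAAAAAAAAAAAAAAAAAAAAAAAAAAAAAAAAAAAAAAAAAAAAAAAAAAAAAAAAAAAAAAAAAAAAAAAAAAAAAAAAAAAAAAAAAAAAAAAAAAAAAAAAAAAAAAAAAAAAAAAAAAAAAAAAAAAAAAAAAAAAAAAAAAAAAAAAAAAAAAAAAAAAAAAAAAAAAAAAAAAAAAAAAAAAAAAAAAAAAAAAAAAAAAAAAAAAAAAAAAAAAAAAAAAAAAAAAAAAAAAAAAAAAAAAAAAAAAAAAAAAAAAAAAAAAAAAAAAAAAAAAAAAAAAAAAAAAAAAAAAAAAAAAAAAAAAAAAAAAAAAAAAAAAAAAAAAAAAAAAAAAAAAAAAAAAAAAAAAAAAAAAAAAAAAAAAAAAAAAAAAAAAAAAAAAAAAAAAAAAAAAAAAAAAAAAAAAAAAAAAAAAAAAAAAAAAAAAAAAAAAAAAAAAAAAAAAAAAAAAAAAAAAAAAAAAAAAAAAAAAAAAAAAAAAAAAAAAAAAAAAAAAAAAAAAAAAAAAAAAAAAAAAAAAAAAAAAAAAAAAAAAAAAAAAAAAAAAAAAAAAAAAAAAAAAAAAAAAAAAAAAAAAAAAAAAAAAAAAAAAAAAAAAAAAAAAAAAAAAAAAAAAAAAAAAAAAAAAAAAAAAAAAAAAAAAAAAAAAAAAAAAAAAAAAAAAAAAAAAAAAAAAAAAAAAAAAAAAAAAAAAAAAAAAAAAAAAAAAAAAAAAAAAAAAAAAAAAAAAAAAAAAAAAAAAAAAAAAA="/>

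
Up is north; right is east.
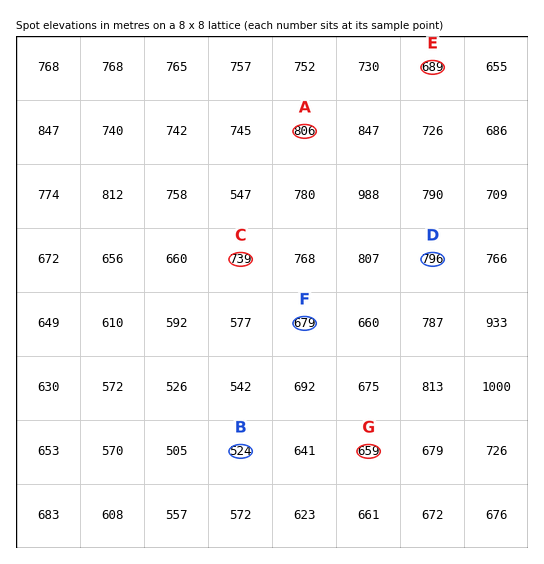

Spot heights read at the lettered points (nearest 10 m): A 810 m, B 520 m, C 740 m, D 800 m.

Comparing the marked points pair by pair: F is higher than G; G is lower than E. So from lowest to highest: G F E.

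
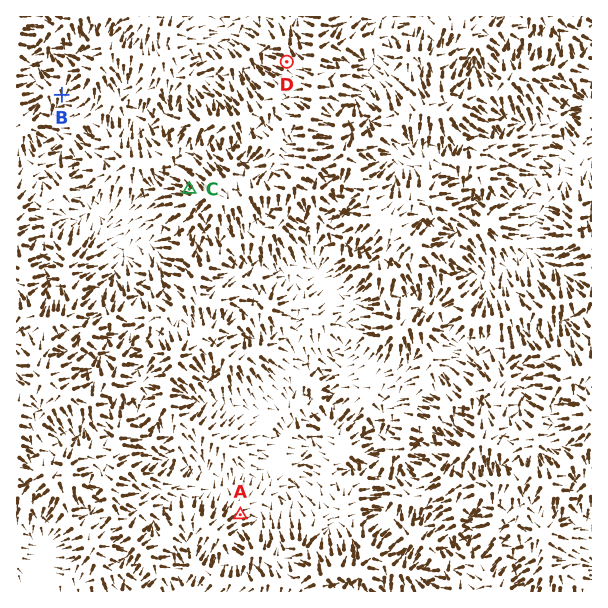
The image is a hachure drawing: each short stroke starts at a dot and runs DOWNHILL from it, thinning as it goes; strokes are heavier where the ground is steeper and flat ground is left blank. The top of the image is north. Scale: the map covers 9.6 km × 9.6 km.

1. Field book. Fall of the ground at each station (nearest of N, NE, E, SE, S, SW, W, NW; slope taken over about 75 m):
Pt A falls NE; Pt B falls S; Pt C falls NW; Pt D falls NW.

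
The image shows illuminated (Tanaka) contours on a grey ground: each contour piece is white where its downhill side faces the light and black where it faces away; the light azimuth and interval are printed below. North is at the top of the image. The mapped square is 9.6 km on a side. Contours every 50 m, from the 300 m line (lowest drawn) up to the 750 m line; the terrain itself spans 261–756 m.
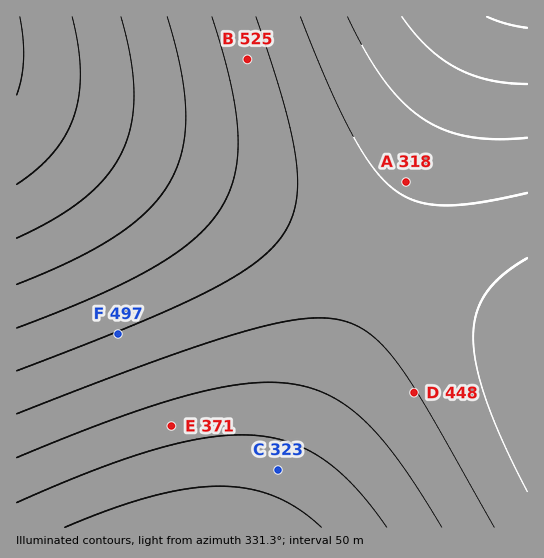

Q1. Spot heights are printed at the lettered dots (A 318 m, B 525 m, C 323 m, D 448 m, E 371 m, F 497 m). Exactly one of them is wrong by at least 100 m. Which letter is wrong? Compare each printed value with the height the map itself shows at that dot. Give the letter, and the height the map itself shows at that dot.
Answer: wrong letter A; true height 443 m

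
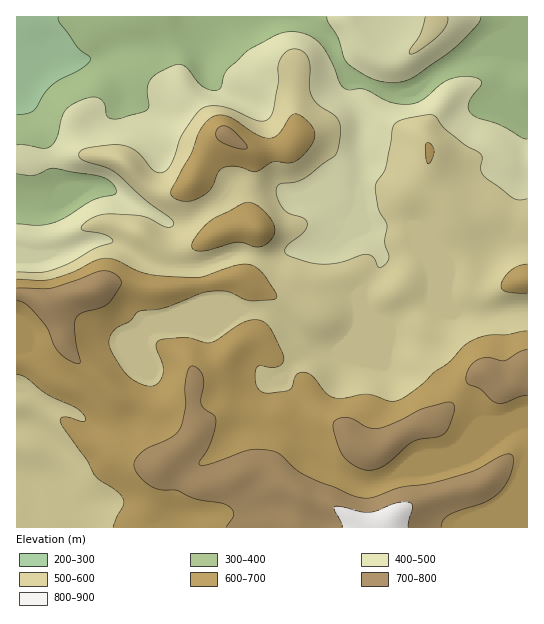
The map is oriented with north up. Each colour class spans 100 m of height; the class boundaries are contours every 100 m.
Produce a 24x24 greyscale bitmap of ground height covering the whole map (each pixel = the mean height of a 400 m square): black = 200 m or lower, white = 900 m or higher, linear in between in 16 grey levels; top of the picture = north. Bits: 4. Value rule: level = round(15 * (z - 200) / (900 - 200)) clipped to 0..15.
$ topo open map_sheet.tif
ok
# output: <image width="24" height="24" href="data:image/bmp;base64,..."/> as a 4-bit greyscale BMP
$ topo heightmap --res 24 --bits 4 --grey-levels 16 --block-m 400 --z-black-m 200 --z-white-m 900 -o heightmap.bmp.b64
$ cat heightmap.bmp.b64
<image width="24" height="24" href="data:image/bmp;base64,Qk2WAQAAAAAAAHYAAAAoAAAAGAAAABgAAAABAAQAAAAAACABAAATCwAAEwsAABAAAAAAAAAAAAAAABEREQAiIiIAMzMzAERERABVVVUAZmZmAHd3dwCIiIgAmZmZAKqqqgC7u7sAzMzMAN3d3QDu7u4A////AHeIiZmqu7zN3tu6qnd4iaq7u8zLu8zLuneImru7y8uqqqq7u4iJqru7u7qry6qqq4iZmqu7qqmru7uqqoiZqqq6qZmqqqu6qomqqZq6mZmIiImru5qqmIq6mYh3d4ibu5q6mImZmYd3Z3iJqqu6mIiImYiHZ3d3iLzLqZmIiIiHd3d3d5m8upmZmYh3d3d3iVVomIiIiHdmZ3d3eFVmeIiZmXZmZ3d3d0RWd2eJqXZmZ3eIdzREVnmYiGZmZ4iHdkREaHipiHdmZ4iHZkRXh2eaqph2Z4h2ZURVVVaLqJmGVohlVCNFRFV4doh1VWZURCI0REVVVndURERURCIjNEREVndUVlRERCIiMzMzRWZFZmZEMyIjMzMzM0RGZmdkQw=="/>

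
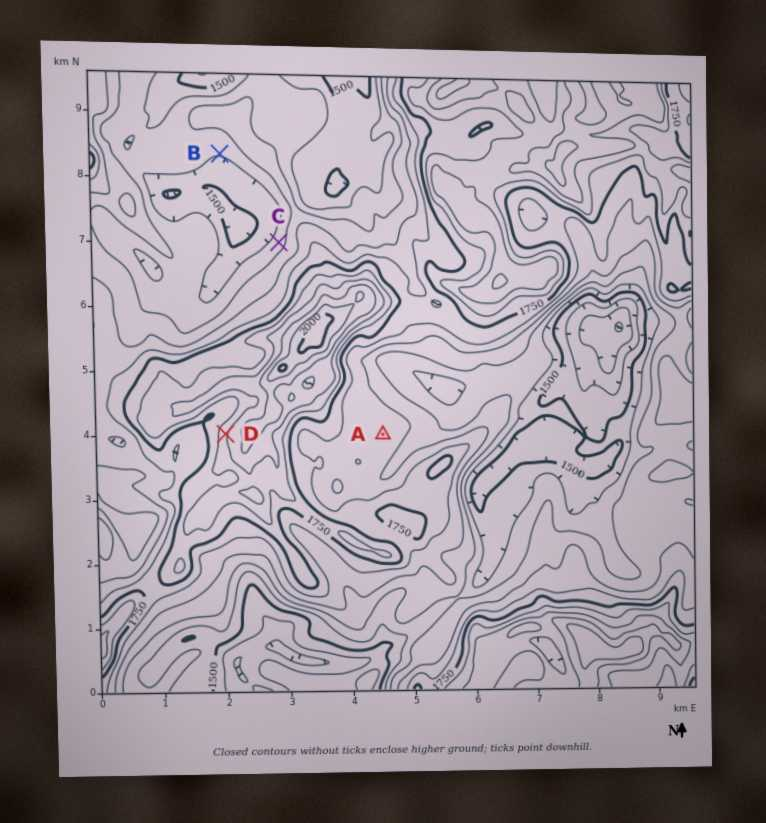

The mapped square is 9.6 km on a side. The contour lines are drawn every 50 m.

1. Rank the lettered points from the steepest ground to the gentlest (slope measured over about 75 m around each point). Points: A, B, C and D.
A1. D C B A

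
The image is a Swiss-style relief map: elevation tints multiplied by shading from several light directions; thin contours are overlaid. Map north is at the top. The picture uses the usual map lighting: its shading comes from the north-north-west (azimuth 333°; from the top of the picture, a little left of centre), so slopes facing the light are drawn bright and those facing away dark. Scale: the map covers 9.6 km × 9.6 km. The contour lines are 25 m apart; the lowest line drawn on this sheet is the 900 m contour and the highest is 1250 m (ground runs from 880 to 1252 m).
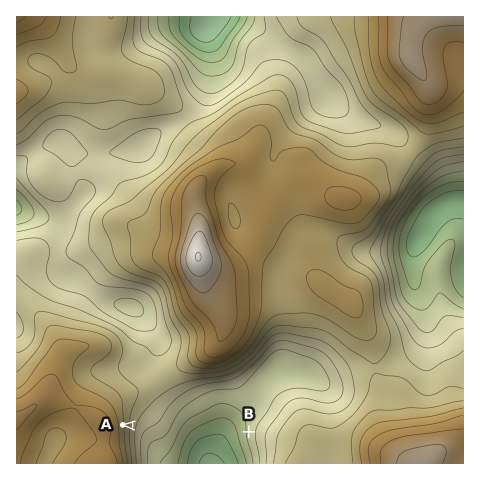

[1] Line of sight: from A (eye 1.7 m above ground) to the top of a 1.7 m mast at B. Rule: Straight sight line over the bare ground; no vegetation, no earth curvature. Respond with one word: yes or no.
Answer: yes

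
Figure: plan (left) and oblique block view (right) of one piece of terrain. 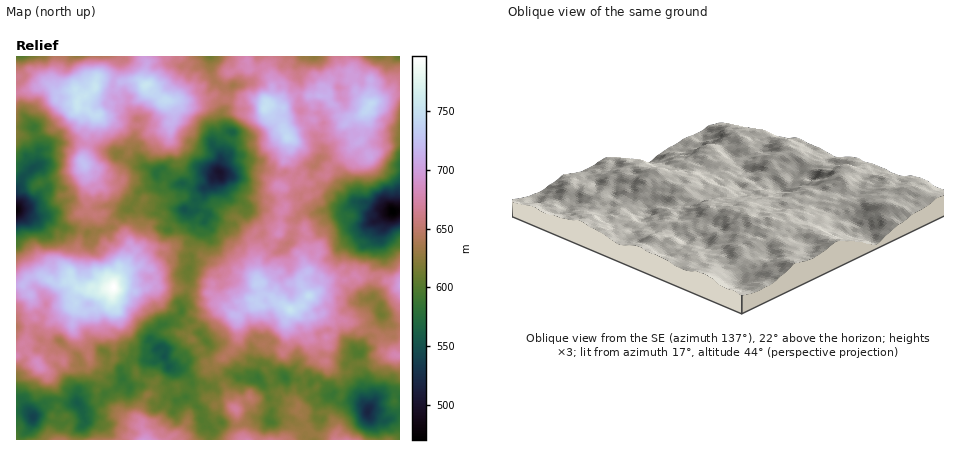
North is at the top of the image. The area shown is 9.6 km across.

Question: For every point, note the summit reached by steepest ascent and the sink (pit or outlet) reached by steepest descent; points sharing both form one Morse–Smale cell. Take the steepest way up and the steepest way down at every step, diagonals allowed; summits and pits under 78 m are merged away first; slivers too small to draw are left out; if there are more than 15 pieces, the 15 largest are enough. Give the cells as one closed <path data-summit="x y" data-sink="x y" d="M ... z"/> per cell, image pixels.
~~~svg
<path data-summit="114 288" data-sink="32 418" d="M156 284l-20 7-22-4-10 7-3 8-7 7-12 2-7-7-3 22 2 6 14 18 2 12-4 5-14 2-4-2-6-7-6-2-10 2-8 5-12-14-4 0-6 5 0 84 6 0 1-6 7-6 3-10 3-2 28 8 18-8 0-7 8 0 8-5 8-11 14-9 2-5 8 8 8-2 8-21 16-7 3 1 6 14-3 8 2 12 6 9 10-4 14 11 4 16 8 6-2 10 33 0-5-14-1-16-8-10-7-20-4 0-4 6-6 1-6-4-10 0-2-5-11-8 15 0 12-2 4-4-2-6 1-14-28-30 0-10 4-6 3-10-30-1z"/><path data-summit="264 108" data-sink="392 212" d="M400 56l-152 0 1 12 13 0 9 12 1 14-7 14 15 14 9 18 0 8-10 26 7-2 10 3 10-9 10 0 4-8 6 0 13 14 5 12 6 6 6 12 10 1 18 8 16 0z"/><path data-summit="290 310" data-sink="392 212" d="M326 158l-6 0-4 8-10 0-10 9-10-3-7 2 0 12 3 2-1 10 4 10-4 4-2 20-19 16-3 36 4 10-4 6-19 2-16-17-8 1-2 2 3 2-4 2 23 23 4 0 6-6 12-6 10 2 8-4 8 3 24 16 3 16 5 4 8 0 6-3 6-9-1-4-11-10-12 1-9-9 7-10 11-6 3-8 10-3 14 1 8-5 6 3 18-3 10 6 12 1 0-70-8 0-26 13-12 0-2-2-6-5 0-6 10-10-4-10-8-8-5-12z"/><path data-summit="78 102" data-sink="16 210" d="M210 56l-66 0 3 6-3 14 2 8-8-4-16 2-5 6 2 12-9 4-12-6-5-4 1-4-14 7-2 5-10 0-10-4 1-4-11-10-32 9 0 33 18 2 5 18-2 20 4 2 6 16-1 6-14 13-15 7 17 7 12 0 18 11 22 5 10 0 14-5 3-6-5-2-6-6-8 1-5-5-2-6 0-4 6-14-11-26 6-16-1-12 7-14 4-3 18 8 30 2 16 4 12-11 0-6-6-12 24 1 20-5 8 2 4-10-8-6-4-6z"/><path data-summit="78 102" data-sink="220 172" d="M216 96l-24 5-22 0 4 17-12 11-16-4-30-2-20-8-9 17 1 12-6 16 11 26-6 14 2 10 5 5 8-1 6 6 6 1 17-15 11-16 15-4 1-8-2-4 4-5 16 15 6-1 10 5 14-1 14-15 2-32 7-8-4-4-3-6-1-24z"/><path data-summit="114 288" data-sink="368 412" d="M266 364l-7 2-2 6 1 6-2 1-16-1-8-5-11 5 6 12 2 10 8 10 1 16 6 14 46 0 16-11 6 5 22 6 66 0 0-44-2-3-8-1-10 5-12 13-6-8-14-8-10-2-6 3-5-7-9-9-10 6-6 0-4-5-10-1-6-5-10-2z"/><path data-summit="290 310" data-sink="220 172" d="M250 167l-12 2-6 4-12 0-16 15-2 8-6 4-1 10 9 1 3 5-3 6-7 2 1 8-6 10 0 20-5 10 1 16 2 2 20 4 4-8 8-1 16 17 18-1 5-7-4-10 0-22-4-6-1-20 6-7 10-2 4 1 6 5 3-21 4-4 0-4-4-6 1-10-3-2 0-12z"/><path data-summit="114 288" data-sink="16 210" d="M30 127l-14 1 0 156 6 1 8-8 12-1 16 8 14-4 8 9 12-2 8 2 12-1 8-20 7-4 8-12-13-22-8-8-4 6-14 5-10 0-22-5-18-11-12 0-17-7 15-7 15-15-4-16-6-6 1-26-4-12z"/><path data-summit="144 440" data-sink="32 418" d="M164 357l-18 7-8 21-8 2-8-8-2 5-14 9-8 11-8 5-8 0 1 7-3 1-16 7-28-8-2 1-4 11-7 6-1 6 188 0 2-10-8-6-4-16-14-11-10 4-6-9-2-12 3-8z"/><path data-summit="114 288" data-sink="220 172" d="M162 169l-6 5 2 4-1 8-15 4-11 16-18 16 9 8 13 22-8 12-7 4-3 10 11-8 14-4 11 6 3 6-3 6 5 3 30 1 1-8-2-8 5-10 0-20 6-10-2-6 2-3 6-1 3-6-3-5-9-1 1-10 6-4 2-8-12 0-10-5-6 1z"/><path data-summit="290 310" data-sink="368 412" d="M292 310l-3 2-3 6 2 28-4 6-6-4-8-2-1 14-3 4 6 8 10 2 6 5 10 1 4 5 6 0 10-6 9 9 5 7 6-3 6 1 20 10 1-25-9-10-2-8 7-8 2-10 7-6 0-6-8 0-8-7-24-4-6-4 10 13-2 6-6 4 1 16-1 6-2 1-8-7-3-6-7-28z"/><path data-summit="78 102" data-sink="392 212" d="M144 56l-128 0 0 36 32-8 11 10-1 4 10 4 10 0 2-5 14-7-1 4 5 4 12 6 9-4-2-12 5-6 16-2 8 4-2-8 3-14z"/><path data-summit="264 108" data-sink="220 172" d="M252 99l-10 3-12-2-8 12 0 10 3 6 4 4-7 8-3 26 1 7 12 0 16-6 30 7 2-2 9-24 0-8-9-18-15-14 1-4z"/><path data-summit="290 310" data-sink="16 210" d="M378 275l-18 3-6-3-8 5-14-1-8 2-5 9-11 6-7 10 9 9 12-1 8 5 22 3 10 8 8 0 12-15 10 10 8 1 0-42-12-3z"/><path data-summit="114 288" data-sink="392 212" d="M42 276l-12 1-8 8-6 1 0 69 10-5-4-6 4-4 2-18 6-6-3-6 1-13 4 6 12 8 28-8 2 6 8 2 8-2 7-7 3-8 8-6-20-1-12 2-8-9-14 4z"/>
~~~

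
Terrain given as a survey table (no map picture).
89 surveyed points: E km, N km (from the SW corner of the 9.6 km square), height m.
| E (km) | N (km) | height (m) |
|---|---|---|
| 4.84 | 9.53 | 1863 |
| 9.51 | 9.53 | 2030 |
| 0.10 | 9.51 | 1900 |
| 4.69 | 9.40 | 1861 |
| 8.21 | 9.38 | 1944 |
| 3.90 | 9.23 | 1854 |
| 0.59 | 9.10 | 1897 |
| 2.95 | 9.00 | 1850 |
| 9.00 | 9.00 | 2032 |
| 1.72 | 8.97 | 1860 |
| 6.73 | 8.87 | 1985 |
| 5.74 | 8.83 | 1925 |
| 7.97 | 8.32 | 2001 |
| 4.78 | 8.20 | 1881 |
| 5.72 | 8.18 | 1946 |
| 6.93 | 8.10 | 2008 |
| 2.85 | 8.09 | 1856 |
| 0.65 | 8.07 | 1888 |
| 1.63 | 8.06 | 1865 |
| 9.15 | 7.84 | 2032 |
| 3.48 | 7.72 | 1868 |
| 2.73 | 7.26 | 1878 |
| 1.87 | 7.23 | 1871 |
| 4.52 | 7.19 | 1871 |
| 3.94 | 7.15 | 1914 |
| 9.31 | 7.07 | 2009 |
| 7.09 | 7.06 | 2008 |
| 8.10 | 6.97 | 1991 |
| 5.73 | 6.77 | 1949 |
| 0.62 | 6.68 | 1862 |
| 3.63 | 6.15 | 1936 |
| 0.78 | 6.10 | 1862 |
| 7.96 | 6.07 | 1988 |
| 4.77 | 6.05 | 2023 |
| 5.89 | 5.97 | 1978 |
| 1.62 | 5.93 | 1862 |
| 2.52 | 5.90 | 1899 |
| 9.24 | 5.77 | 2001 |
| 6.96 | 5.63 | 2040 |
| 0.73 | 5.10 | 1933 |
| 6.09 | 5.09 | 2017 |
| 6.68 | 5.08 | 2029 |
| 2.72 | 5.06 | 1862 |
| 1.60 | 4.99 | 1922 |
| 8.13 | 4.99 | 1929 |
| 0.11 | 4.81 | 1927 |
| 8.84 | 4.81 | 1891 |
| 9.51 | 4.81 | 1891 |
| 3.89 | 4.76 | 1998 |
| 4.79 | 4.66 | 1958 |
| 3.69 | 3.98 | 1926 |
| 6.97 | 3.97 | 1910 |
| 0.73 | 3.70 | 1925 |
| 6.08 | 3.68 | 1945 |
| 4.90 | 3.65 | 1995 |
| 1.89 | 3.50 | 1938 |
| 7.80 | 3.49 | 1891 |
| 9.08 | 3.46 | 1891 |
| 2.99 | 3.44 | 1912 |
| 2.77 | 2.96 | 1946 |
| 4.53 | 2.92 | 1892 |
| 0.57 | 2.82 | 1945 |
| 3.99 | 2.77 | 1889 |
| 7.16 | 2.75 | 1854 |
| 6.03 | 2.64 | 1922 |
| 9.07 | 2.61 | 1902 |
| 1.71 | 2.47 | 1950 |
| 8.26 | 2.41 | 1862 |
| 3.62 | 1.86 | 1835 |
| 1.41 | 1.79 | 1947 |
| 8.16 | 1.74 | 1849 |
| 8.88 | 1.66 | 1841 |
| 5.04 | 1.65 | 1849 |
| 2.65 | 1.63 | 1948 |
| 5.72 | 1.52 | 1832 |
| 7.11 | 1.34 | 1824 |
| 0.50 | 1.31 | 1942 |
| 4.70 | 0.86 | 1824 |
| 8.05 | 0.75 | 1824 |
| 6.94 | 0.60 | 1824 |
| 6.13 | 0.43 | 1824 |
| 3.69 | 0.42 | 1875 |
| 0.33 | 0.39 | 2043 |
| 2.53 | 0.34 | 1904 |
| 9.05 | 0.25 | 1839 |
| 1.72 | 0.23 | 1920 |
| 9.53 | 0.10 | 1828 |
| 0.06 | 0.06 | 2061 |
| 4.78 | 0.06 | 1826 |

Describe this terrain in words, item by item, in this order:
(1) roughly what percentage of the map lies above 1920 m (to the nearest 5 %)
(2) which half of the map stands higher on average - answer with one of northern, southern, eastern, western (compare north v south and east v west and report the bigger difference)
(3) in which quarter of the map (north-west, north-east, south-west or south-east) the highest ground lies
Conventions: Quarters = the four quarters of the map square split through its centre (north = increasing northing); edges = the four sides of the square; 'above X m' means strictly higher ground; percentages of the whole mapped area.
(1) Roughly 45 % of the ground is higher than 1920 m.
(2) Taken as a whole, the northern half is higher than the southern.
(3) Look to the south-west quarter for the highest ground.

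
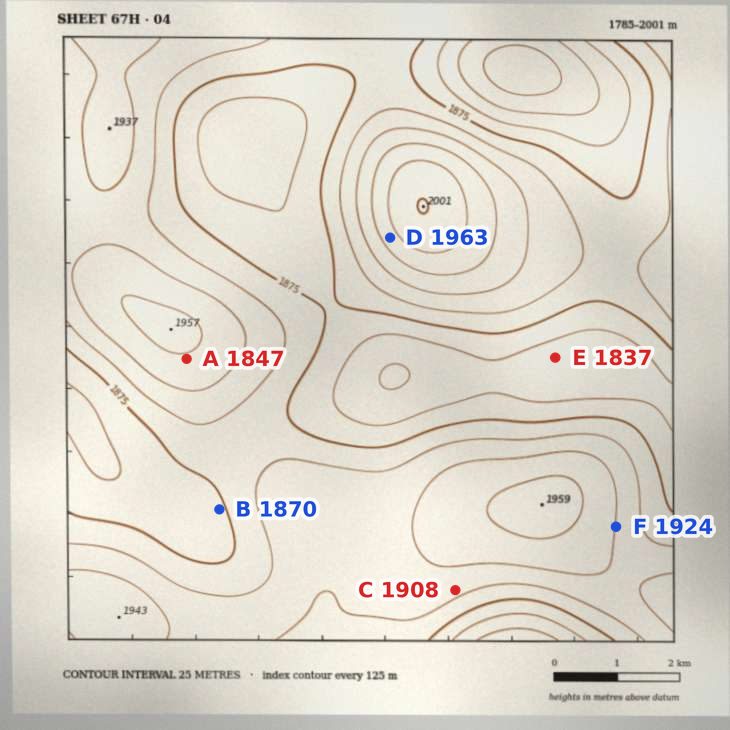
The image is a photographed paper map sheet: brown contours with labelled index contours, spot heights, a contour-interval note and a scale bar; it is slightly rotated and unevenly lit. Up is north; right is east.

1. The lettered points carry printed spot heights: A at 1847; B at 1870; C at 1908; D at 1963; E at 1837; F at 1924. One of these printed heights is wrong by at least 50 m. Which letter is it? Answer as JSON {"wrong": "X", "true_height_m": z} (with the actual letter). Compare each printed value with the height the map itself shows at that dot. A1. {"wrong": "A", "true_height_m": 1947}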